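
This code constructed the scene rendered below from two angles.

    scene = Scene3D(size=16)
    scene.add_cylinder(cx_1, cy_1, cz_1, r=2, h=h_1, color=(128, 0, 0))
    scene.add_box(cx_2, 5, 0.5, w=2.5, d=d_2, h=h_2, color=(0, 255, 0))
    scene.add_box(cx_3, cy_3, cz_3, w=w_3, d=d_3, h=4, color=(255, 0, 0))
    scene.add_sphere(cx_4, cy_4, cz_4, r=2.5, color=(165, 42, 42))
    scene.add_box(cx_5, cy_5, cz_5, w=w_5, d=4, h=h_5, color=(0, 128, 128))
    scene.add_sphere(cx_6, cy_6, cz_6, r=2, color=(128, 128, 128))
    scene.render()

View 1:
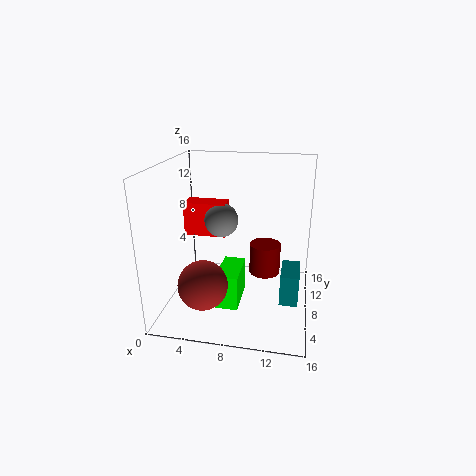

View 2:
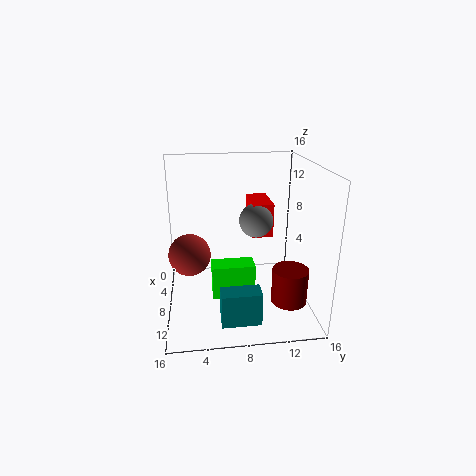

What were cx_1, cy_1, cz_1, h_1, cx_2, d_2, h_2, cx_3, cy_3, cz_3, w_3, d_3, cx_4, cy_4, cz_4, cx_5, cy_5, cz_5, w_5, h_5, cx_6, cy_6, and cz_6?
cx_1 = 10.5, cy_1 = 13.5, cz_1 = 1, h_1 = 4, cx_2 = 6, d_2 = 5, h_2 = 4, cx_3 = 1, cy_3 = 10, cz_3 = 7, w_3 = 5, d_3 = 2.5, cx_4 = 5.5, cy_4 = 2.5, cz_4 = 5, cx_5 = 13, cy_5 = 5.5, cz_5 = 1.5, w_5 = 2, h_5 = 3.5, cx_6 = 5.5, cy_6 = 10.5, cz_6 = 9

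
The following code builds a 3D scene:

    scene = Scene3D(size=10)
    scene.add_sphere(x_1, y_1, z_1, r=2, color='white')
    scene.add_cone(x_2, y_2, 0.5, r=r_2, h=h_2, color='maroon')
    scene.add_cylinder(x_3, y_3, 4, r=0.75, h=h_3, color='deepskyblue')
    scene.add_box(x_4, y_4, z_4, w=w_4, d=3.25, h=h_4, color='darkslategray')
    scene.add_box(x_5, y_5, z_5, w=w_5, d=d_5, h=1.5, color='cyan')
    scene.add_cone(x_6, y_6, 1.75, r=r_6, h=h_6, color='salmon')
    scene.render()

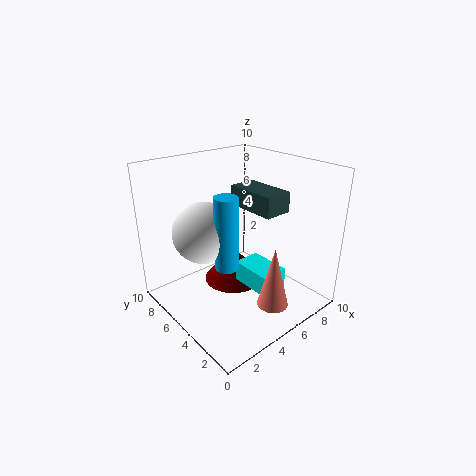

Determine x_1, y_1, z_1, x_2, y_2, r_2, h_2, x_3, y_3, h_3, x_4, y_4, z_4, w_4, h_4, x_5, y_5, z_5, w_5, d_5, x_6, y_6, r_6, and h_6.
x_1 = 2.5, y_1 = 5.5, z_1 = 6, x_2 = 6, y_2 = 6.75, r_2 = 2.25, h_2 = 2.75, x_3 = 3, y_3 = 3.75, h_3 = 4.75, x_4 = 4.25, y_4 = 1.5, z_4 = 7.75, w_4 = 1.75, h_4 = 1.25, x_5 = 5, y_5 = 2.25, z_5 = 1.5, w_5 = 2, d_5 = 3, x_6 = 4.75, y_6 = 1.25, r_6 = 1, h_6 = 4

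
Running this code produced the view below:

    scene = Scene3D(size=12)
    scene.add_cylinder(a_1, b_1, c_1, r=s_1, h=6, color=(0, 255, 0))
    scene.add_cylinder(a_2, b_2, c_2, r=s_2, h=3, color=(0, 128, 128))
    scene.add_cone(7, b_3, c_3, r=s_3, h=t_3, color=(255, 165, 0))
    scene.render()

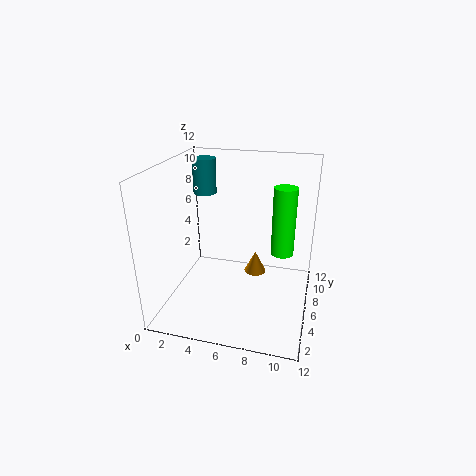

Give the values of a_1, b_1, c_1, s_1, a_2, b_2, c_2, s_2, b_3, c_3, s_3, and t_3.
a_1 = 9.5, b_1 = 8, c_1 = 4, s_1 = 1, a_2 = 2.5, b_2 = 8, c_2 = 9, s_2 = 1, b_3 = 8.5, c_3 = 1.5, s_3 = 1, t_3 = 2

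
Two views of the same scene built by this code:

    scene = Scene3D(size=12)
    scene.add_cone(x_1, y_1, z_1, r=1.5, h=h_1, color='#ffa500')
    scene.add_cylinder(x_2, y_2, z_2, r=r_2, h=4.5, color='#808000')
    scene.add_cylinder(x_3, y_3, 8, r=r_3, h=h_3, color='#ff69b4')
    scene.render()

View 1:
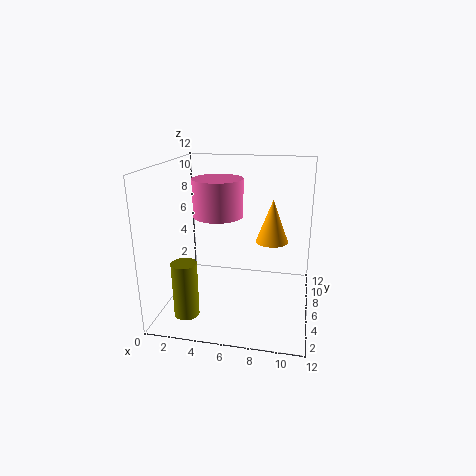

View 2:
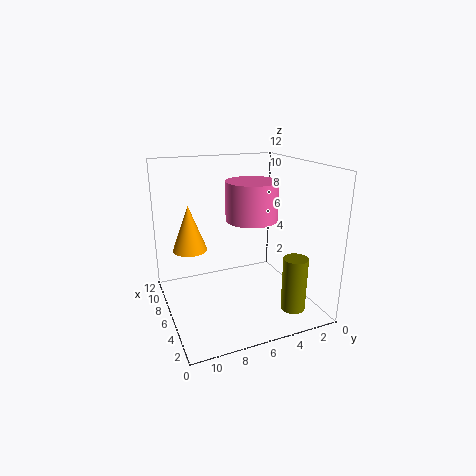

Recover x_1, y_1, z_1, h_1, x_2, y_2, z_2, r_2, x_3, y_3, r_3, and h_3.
x_1 = 8.5; y_1 = 9.5; z_1 = 4.5; h_1 = 4; x_2 = 2.5; y_2 = 2.5; z_2 = 0.5; r_2 = 1; x_3 = 4.5; y_3 = 5.5; r_3 = 2; h_3 = 3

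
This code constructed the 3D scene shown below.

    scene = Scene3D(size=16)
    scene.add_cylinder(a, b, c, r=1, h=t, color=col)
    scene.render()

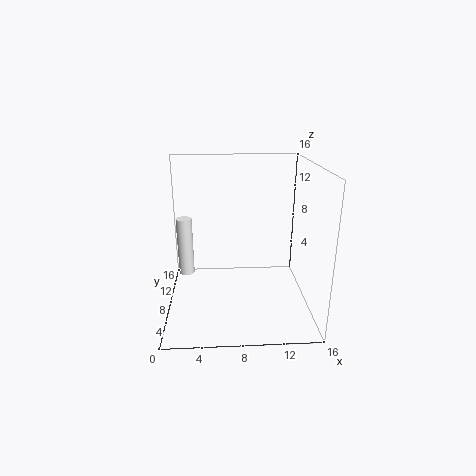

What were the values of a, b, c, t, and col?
a = 1.5
b = 13.5
c = 1
t = 7.5
col = 'white'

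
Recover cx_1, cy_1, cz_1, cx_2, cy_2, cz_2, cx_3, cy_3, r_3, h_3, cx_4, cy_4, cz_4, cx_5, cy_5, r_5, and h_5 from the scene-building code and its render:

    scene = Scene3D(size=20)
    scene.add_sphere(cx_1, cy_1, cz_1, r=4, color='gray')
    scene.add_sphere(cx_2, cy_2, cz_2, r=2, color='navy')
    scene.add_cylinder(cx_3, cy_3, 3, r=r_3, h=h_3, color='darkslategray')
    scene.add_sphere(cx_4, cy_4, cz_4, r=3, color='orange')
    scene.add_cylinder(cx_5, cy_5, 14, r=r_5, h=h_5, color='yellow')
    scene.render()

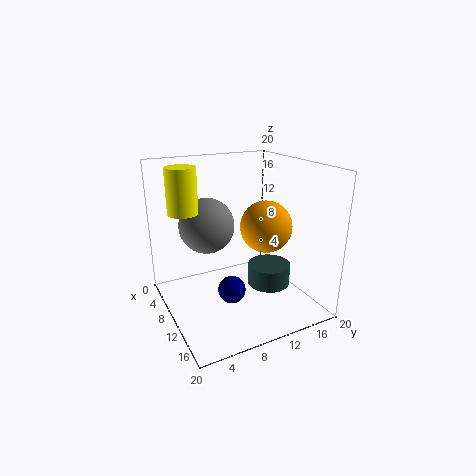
cx_1 = 6, cy_1 = 7, cz_1 = 11, cx_2 = 10, cy_2 = 9, cz_2 = 2, cx_3 = 12, cy_3 = 14, r_3 = 3, h_3 = 3, cx_4 = 17, cy_4 = 10, cz_4 = 14, cx_5 = 8, cy_5 = 3, r_5 = 2, h_5 = 6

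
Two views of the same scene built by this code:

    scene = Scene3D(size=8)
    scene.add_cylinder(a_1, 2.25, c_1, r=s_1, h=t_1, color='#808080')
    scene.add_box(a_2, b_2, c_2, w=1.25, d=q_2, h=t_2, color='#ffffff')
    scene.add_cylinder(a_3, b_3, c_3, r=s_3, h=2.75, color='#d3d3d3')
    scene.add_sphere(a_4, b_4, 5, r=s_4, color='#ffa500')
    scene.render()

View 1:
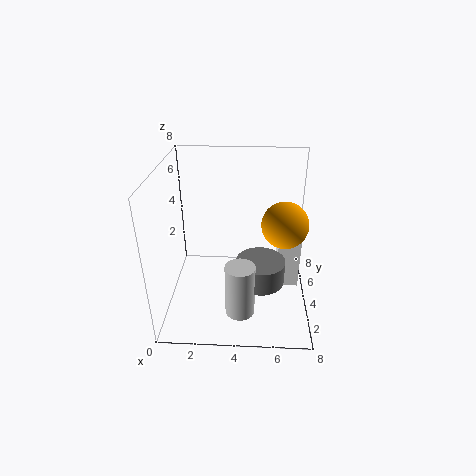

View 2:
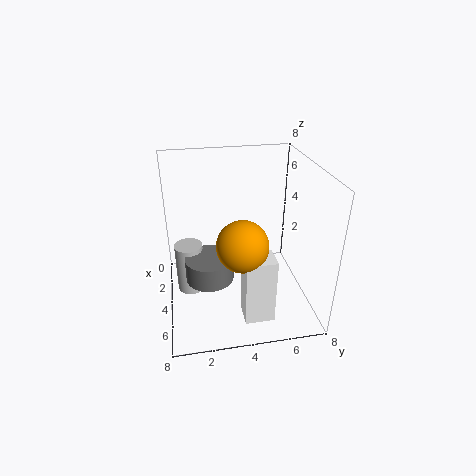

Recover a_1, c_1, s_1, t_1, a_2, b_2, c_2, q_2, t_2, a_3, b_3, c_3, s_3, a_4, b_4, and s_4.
a_1 = 5.25
c_1 = 2.5
s_1 = 1.25
t_1 = 1.25
a_2 = 6.25
b_2 = 3.75
c_2 = 1
q_2 = 1.5
t_2 = 3.5
a_3 = 4.25
b_3 = 1.25
c_3 = 1.25
s_3 = 0.75
a_4 = 6.5
b_4 = 3.75
s_4 = 1.25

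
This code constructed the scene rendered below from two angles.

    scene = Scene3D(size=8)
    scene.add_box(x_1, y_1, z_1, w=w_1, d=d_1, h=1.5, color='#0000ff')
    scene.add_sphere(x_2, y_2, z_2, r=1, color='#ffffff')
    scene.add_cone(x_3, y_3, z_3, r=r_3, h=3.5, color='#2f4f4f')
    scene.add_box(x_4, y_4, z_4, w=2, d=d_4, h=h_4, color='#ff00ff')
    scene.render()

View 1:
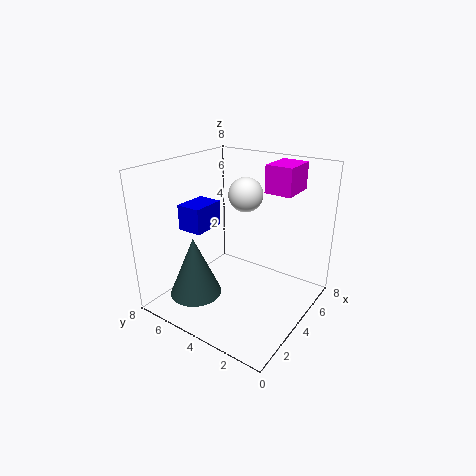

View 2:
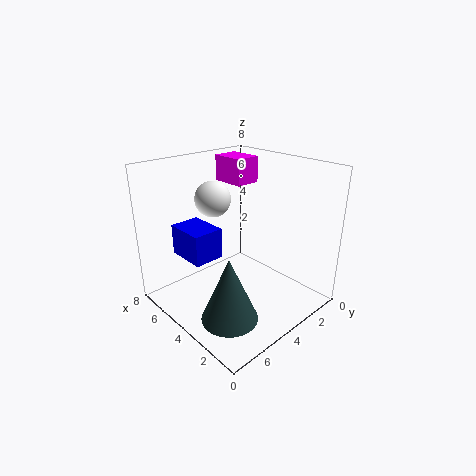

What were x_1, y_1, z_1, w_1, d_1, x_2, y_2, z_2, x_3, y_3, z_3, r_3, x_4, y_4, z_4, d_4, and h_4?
x_1 = 3; y_1 = 6; z_1 = 4; w_1 = 2; d_1 = 1.5; x_2 = 5.5; y_2 = 4.5; z_2 = 6; x_3 = 2.5; y_3 = 6; z_3 = 0.5; r_3 = 1.5; x_4 = 5; y_4 = 1.5; z_4 = 6.5; d_4 = 1.5; h_4 = 1.5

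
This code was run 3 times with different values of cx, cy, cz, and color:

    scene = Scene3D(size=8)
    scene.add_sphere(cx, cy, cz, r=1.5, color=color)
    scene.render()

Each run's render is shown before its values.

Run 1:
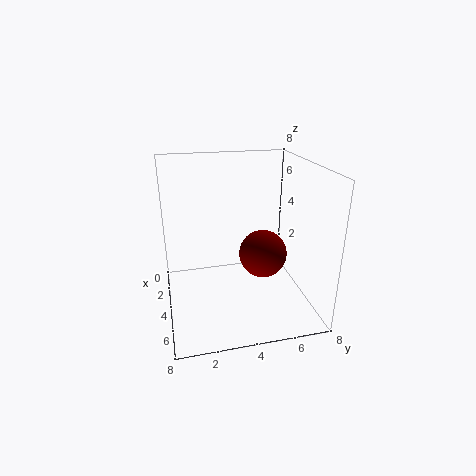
cx = 2.5, cy = 6, cz = 2, color = 'maroon'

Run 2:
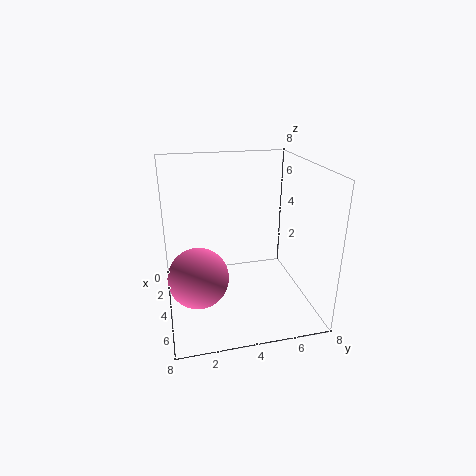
cx = 6, cy = 1.5, cz = 3, color = 'hotpink'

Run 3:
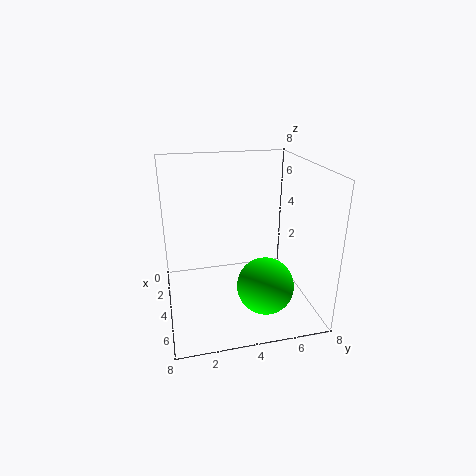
cx = 6, cy = 5, cz = 2, color = 'lime'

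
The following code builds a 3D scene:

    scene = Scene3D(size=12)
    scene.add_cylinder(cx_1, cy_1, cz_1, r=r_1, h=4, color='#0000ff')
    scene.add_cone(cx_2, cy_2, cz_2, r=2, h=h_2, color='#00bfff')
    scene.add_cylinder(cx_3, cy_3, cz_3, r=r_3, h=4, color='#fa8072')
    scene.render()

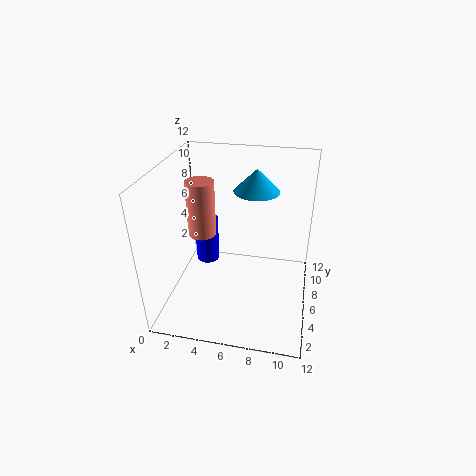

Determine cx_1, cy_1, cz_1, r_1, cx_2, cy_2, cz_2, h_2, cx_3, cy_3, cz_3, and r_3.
cx_1 = 3
cy_1 = 7
cz_1 = 3
r_1 = 1
cx_2 = 7
cy_2 = 9
cz_2 = 9
h_2 = 2
cx_3 = 4
cy_3 = 3
cz_3 = 8
r_3 = 1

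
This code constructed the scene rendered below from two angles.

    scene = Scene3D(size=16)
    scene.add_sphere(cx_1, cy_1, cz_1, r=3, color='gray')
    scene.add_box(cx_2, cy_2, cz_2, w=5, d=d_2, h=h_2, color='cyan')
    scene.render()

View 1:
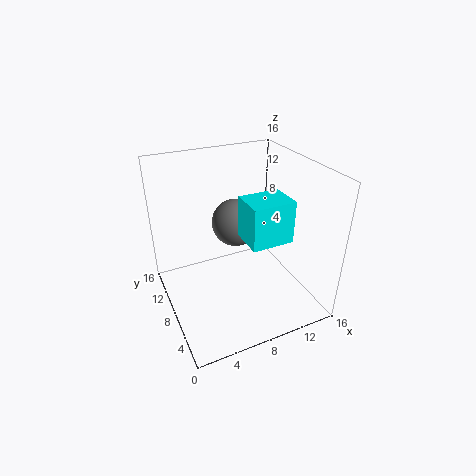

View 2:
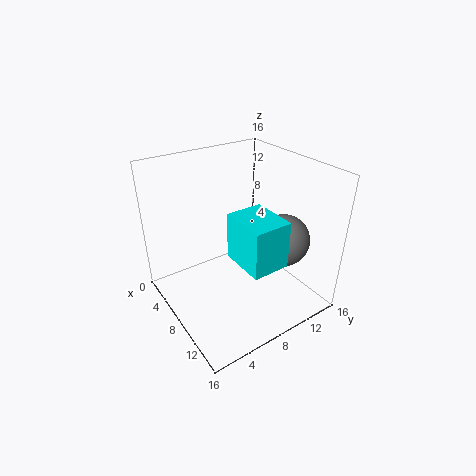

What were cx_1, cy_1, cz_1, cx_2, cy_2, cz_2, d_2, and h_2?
cx_1 = 10; cy_1 = 13; cz_1 = 7; cx_2 = 9; cy_2 = 6; cz_2 = 7; d_2 = 4; h_2 = 5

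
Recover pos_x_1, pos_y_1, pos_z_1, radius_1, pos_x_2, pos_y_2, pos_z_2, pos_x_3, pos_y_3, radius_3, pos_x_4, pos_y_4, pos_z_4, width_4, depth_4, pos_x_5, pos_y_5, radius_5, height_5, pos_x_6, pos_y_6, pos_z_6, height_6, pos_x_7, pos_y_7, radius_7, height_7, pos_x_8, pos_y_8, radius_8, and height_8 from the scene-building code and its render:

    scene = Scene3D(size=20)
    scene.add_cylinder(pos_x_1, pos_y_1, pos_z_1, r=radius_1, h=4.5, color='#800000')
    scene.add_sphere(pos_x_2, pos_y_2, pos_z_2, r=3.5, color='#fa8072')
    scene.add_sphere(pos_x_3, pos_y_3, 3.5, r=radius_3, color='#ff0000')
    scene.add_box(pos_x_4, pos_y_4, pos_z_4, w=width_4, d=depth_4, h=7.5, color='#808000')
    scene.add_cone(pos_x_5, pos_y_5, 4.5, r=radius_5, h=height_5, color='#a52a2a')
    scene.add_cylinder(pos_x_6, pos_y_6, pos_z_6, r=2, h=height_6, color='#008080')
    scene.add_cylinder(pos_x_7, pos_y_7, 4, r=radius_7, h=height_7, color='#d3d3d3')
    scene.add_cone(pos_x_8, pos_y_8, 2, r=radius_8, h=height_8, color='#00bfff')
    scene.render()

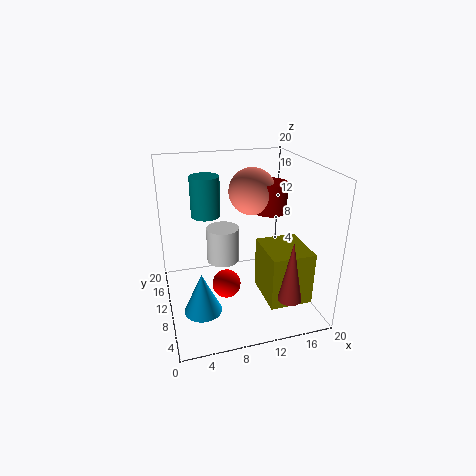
pos_x_1 = 16, pos_y_1 = 13.5, pos_z_1 = 12, radius_1 = 2.5, pos_x_2 = 13.5, pos_y_2 = 14.5, pos_z_2 = 15, pos_x_3 = 8, pos_y_3 = 9, radius_3 = 2, pos_x_4 = 13, pos_y_4 = 4, pos_z_4 = 1.5, width_4 = 6, depth_4 = 7, pos_x_5 = 14.5, pos_y_5 = 2, radius_5 = 1.5, height_5 = 8, pos_x_6 = 6, pos_y_6 = 12, pos_z_6 = 13, height_6 = 5.5, pos_x_7 = 9, pos_y_7 = 15, radius_7 = 2.5, height_7 = 5.5, pos_x_8 = 4, pos_y_8 = 6, radius_8 = 2.5, height_8 = 5.5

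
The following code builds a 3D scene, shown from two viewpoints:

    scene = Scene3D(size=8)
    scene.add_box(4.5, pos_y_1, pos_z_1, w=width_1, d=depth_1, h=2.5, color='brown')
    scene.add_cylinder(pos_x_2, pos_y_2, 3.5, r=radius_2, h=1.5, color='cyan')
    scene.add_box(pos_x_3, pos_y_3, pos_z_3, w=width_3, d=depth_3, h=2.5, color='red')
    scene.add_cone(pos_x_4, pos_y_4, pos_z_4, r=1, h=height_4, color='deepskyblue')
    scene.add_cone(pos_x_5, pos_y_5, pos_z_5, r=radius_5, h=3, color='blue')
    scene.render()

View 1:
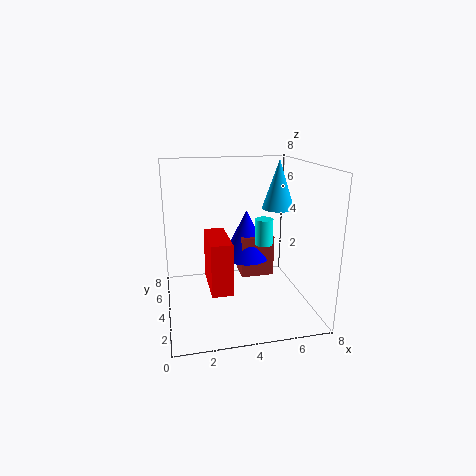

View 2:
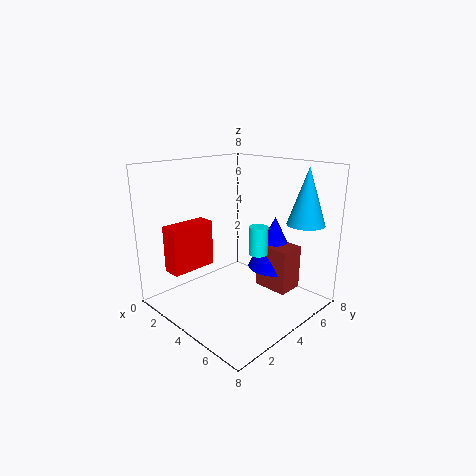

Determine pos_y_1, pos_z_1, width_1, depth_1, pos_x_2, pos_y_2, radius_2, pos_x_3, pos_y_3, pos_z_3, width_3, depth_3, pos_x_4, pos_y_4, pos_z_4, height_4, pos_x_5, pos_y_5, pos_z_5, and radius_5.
pos_y_1 = 5; pos_z_1 = 1; width_1 = 2; depth_1 = 1.5; pos_x_2 = 5.5; pos_y_2 = 4; radius_2 = 0.5; pos_x_3 = 2; pos_y_3 = 0.5; pos_z_3 = 2.5; width_3 = 1; depth_3 = 2.5; pos_x_4 = 7; pos_y_4 = 6; pos_z_4 = 5; height_4 = 3; pos_x_5 = 5; pos_y_5 = 6; pos_z_5 = 2; radius_5 = 1.5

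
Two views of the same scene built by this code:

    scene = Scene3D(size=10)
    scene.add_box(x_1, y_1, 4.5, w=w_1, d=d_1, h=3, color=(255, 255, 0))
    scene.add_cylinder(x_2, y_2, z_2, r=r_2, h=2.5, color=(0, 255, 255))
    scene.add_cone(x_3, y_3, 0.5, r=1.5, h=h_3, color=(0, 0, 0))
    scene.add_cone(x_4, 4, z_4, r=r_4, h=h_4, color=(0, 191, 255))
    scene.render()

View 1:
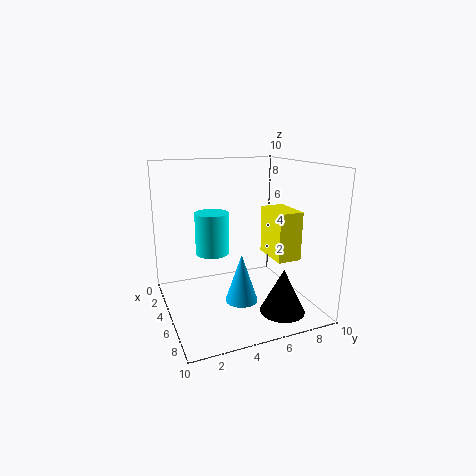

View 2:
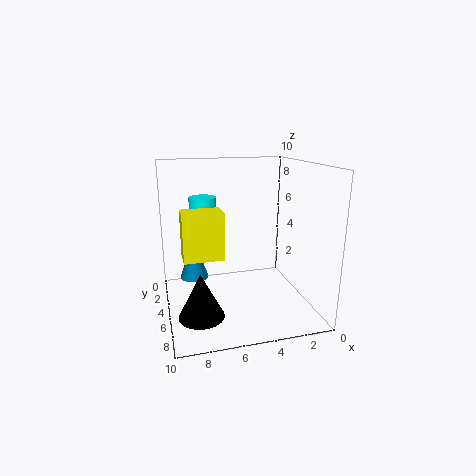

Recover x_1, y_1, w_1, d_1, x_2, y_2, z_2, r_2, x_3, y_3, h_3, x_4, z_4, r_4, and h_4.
x_1 = 6.5, y_1 = 6, w_1 = 2.5, d_1 = 1.5, x_2 = 7, y_2 = 2.5, z_2 = 5, r_2 = 1, x_3 = 8, y_3 = 7, h_3 = 3, x_4 = 8, z_4 = 2, r_4 = 1, h_4 = 3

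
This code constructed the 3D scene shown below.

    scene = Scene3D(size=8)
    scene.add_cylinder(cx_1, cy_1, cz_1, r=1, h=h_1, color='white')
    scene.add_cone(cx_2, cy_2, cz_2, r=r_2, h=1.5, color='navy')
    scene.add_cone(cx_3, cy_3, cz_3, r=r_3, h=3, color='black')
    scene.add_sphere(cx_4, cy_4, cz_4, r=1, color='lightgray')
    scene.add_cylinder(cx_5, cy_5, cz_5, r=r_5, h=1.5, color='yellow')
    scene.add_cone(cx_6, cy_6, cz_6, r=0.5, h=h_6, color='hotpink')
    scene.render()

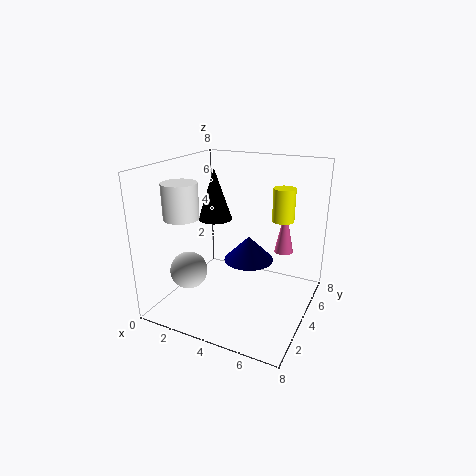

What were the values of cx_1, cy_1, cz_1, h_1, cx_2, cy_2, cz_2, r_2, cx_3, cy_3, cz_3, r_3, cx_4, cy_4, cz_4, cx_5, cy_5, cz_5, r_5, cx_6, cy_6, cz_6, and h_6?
cx_1 = 1; cy_1 = 3; cz_1 = 5; h_1 = 2; cx_2 = 4; cy_2 = 5.5; cz_2 = 2; r_2 = 1.5; cx_3 = 2; cy_3 = 5; cz_3 = 4.5; r_3 = 1; cx_4 = 2; cy_4 = 2; cz_4 = 2.5; cx_5 = 7; cy_5 = 2.5; cz_5 = 6; r_5 = 0.5; cx_6 = 6.5; cy_6 = 4.5; cz_6 = 3.5; h_6 = 2.5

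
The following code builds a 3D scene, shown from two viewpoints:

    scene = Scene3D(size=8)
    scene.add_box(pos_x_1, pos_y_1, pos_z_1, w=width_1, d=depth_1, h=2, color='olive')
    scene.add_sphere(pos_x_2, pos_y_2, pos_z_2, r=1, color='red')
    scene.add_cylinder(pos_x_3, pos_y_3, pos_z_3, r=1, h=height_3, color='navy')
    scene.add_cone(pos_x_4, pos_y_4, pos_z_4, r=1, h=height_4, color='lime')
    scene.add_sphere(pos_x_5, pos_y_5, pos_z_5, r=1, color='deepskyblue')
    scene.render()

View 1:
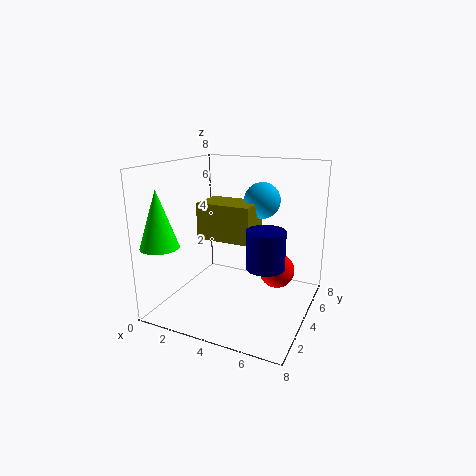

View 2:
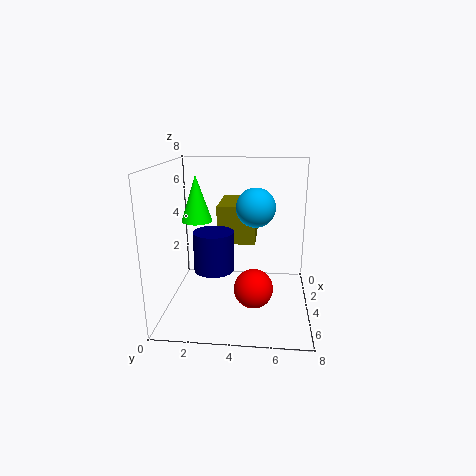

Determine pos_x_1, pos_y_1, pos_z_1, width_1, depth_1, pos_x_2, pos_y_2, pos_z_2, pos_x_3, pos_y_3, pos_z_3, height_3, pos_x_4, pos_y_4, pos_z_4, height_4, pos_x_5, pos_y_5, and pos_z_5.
pos_x_1 = 2, pos_y_1 = 3, pos_z_1 = 4, width_1 = 3, depth_1 = 2, pos_x_2 = 6, pos_y_2 = 5, pos_z_2 = 2, pos_x_3 = 6, pos_y_3 = 3, pos_z_3 = 3, height_3 = 2, pos_x_4 = 1, pos_y_4 = 1, pos_z_4 = 4, height_4 = 3, pos_x_5 = 5, pos_y_5 = 5, pos_z_5 = 6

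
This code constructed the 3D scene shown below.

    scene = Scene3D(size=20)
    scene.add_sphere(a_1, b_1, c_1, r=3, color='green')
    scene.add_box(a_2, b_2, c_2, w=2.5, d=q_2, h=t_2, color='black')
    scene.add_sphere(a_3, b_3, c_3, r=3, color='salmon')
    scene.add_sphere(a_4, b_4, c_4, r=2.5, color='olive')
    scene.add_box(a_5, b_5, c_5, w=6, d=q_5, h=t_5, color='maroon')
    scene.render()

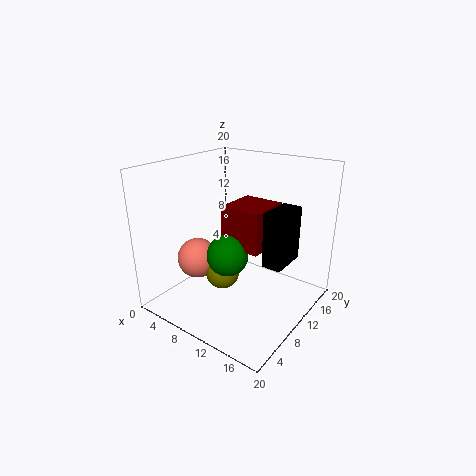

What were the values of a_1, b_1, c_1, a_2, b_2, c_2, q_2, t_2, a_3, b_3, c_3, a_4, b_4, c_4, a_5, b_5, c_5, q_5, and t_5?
a_1 = 8.5, b_1 = 9.5, c_1 = 7, a_2 = 15.5, b_2 = 7.5, c_2 = 8.5, q_2 = 5, t_2 = 7, a_3 = 3.5, b_3 = 8.5, c_3 = 5.5, a_4 = 7.5, b_4 = 9.5, c_4 = 4, a_5 = 7, b_5 = 10, c_5 = 8, q_5 = 6.5, t_5 = 6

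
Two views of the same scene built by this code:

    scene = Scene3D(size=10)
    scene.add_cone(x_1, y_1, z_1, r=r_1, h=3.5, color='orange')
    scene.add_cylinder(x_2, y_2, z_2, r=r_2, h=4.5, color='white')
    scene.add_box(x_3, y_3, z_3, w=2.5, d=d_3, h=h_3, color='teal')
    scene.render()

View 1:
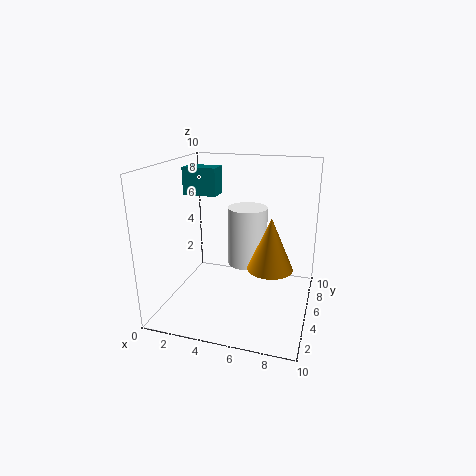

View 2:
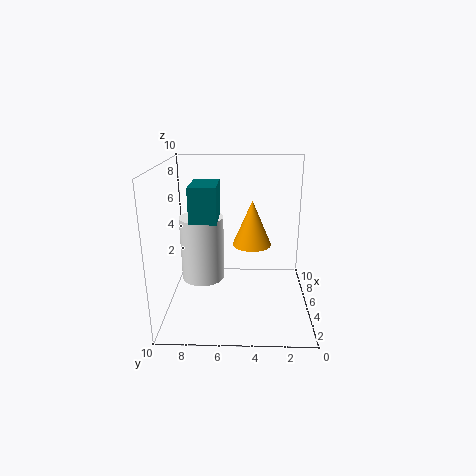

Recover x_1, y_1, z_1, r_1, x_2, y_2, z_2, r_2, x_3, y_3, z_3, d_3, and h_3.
x_1 = 7.5; y_1 = 4; z_1 = 3.5; r_1 = 1.5; x_2 = 5; y_2 = 7.5; z_2 = 2; r_2 = 1.5; x_3 = 0.5; y_3 = 6; z_3 = 7.5; d_3 = 1.5; h_3 = 2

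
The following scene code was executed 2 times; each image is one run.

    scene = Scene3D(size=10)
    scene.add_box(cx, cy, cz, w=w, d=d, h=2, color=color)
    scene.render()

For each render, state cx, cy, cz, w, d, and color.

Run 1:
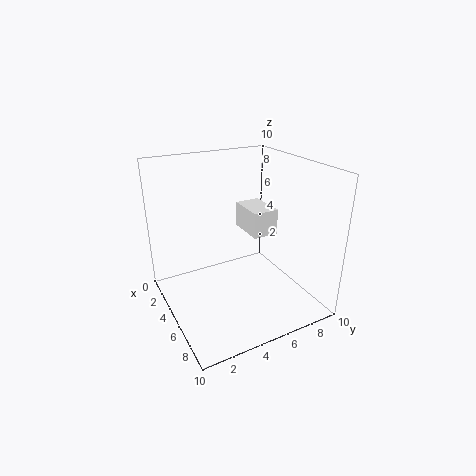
cx = 1; cy = 7; cz = 4; w = 3; d = 2; color = 'white'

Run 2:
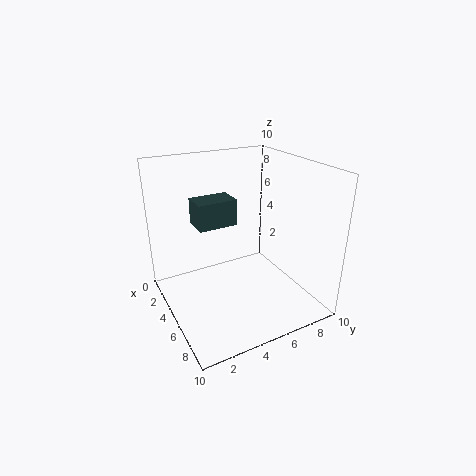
cx = 1; cy = 3; cz = 5; w = 2; d = 3; color = 'darkslategray'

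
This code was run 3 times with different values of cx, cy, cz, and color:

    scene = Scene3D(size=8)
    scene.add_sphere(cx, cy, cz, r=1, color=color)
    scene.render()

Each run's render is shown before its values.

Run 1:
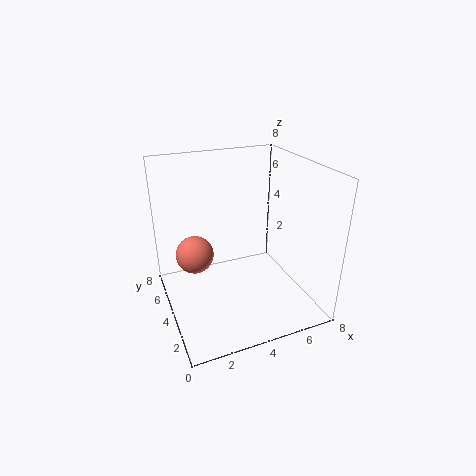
cx = 1.5; cy = 4; cz = 3.5; color = 'salmon'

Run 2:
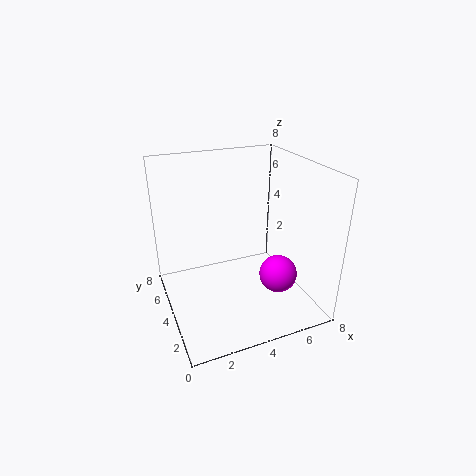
cx = 5.5; cy = 2; cz = 2.5; color = 'magenta'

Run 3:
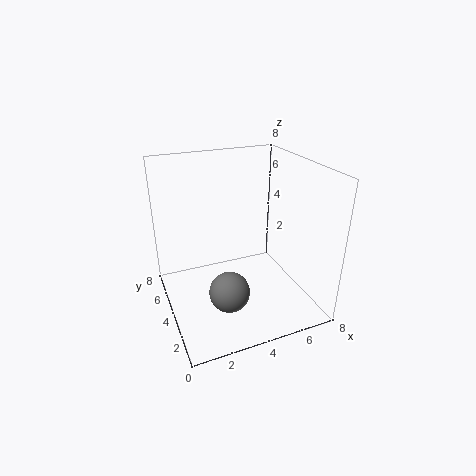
cx = 2.5; cy = 1.5; cz = 2.5; color = 'gray'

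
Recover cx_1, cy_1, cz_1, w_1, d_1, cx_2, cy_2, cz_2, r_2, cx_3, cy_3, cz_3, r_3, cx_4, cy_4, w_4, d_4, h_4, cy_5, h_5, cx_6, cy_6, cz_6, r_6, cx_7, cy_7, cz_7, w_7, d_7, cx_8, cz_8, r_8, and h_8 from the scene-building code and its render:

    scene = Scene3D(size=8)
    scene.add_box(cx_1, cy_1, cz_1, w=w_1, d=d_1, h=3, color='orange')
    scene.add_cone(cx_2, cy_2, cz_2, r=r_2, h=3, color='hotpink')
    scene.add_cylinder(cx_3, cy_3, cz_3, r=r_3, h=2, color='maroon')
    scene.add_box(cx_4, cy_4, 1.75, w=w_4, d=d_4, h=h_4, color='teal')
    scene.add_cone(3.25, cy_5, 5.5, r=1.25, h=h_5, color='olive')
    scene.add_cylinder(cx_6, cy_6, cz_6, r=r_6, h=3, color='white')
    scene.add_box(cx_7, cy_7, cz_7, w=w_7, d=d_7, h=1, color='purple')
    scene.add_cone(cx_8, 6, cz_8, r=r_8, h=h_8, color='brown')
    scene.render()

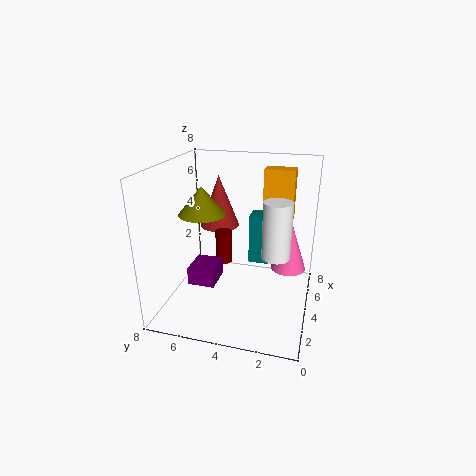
cx_1 = 5.75
cy_1 = 1.25
cz_1 = 4.5
w_1 = 1
d_1 = 1.75
cx_2 = 5
cy_2 = 1.25
cz_2 = 2
r_2 = 1
cx_3 = 5.25
cy_3 = 5.25
cz_3 = 1.75
r_3 = 0.5
cx_4 = 5.5
cy_4 = 2.5
w_4 = 1.25
d_4 = 1.25
h_4 = 3
cy_5 = 5.75
h_5 = 1.5
cx_6 = 3.25
cy_6 = 1.75
cz_6 = 3.5
r_6 = 0.75
cx_7 = 2.5
cy_7 = 5
cz_7 = 1.5
w_7 = 1.75
d_7 = 1.5
cx_8 = 6.75
cz_8 = 3.5
r_8 = 1.25
h_8 = 3.25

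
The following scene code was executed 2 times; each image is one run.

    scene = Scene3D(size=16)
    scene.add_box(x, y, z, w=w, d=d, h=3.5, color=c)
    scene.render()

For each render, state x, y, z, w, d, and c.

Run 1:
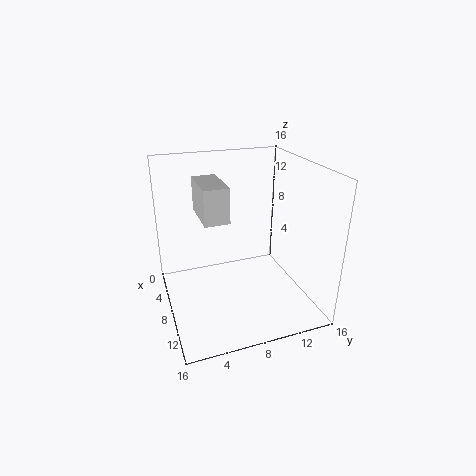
x = 6.5; y = 3.5; z = 11.5; w = 5; d = 2.5; c = 'lightgray'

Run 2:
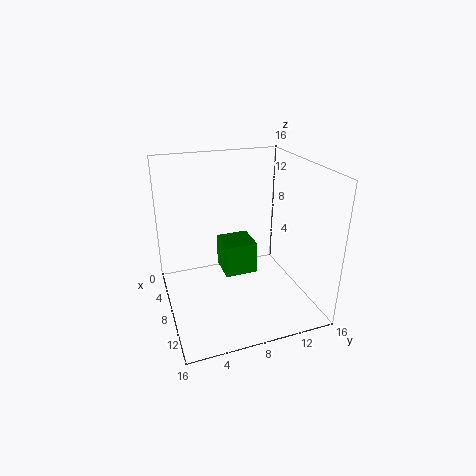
x = 6.5; y = 6; z = 4.5; w = 3.5; d = 3.5; c = 'green'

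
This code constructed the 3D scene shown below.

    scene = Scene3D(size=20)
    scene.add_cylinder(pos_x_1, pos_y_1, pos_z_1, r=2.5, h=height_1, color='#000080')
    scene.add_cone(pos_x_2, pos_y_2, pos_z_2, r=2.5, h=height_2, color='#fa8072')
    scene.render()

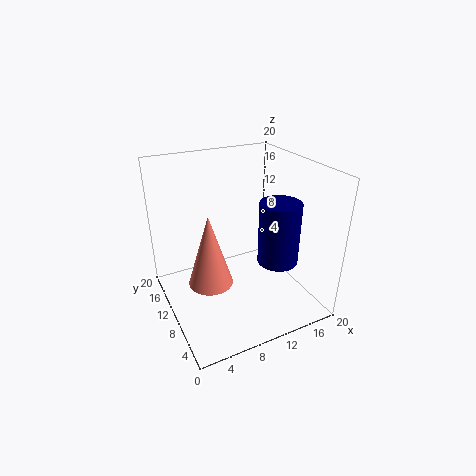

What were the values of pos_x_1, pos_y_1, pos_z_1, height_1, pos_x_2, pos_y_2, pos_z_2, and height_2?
pos_x_1 = 12.25
pos_y_1 = 3.5
pos_z_1 = 9.5
height_1 = 7.75
pos_x_2 = 3.25
pos_y_2 = 3.5
pos_z_2 = 9.25
height_2 = 8.25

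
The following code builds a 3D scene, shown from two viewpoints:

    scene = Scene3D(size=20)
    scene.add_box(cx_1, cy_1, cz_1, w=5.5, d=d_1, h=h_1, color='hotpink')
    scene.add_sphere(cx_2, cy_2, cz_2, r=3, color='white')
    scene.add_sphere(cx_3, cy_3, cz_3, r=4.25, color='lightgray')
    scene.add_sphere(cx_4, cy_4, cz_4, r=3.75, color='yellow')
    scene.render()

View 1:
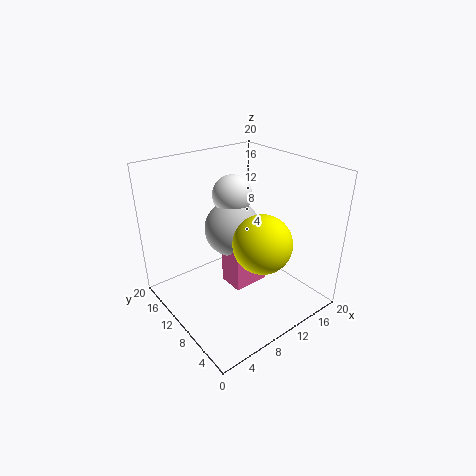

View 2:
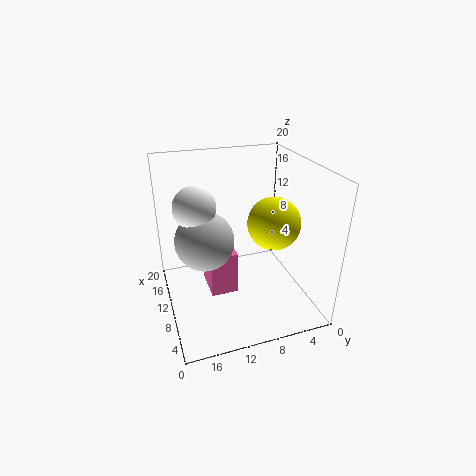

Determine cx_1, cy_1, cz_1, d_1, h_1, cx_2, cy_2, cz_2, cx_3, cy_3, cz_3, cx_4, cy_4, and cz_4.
cx_1 = 10
cy_1 = 10
cz_1 = 0.75
d_1 = 4
h_1 = 6.5
cx_2 = 13
cy_2 = 15.25
cz_2 = 14
cx_3 = 12.25
cy_3 = 14.25
cz_3 = 9
cx_4 = 9.75
cy_4 = 4.75
cz_4 = 11.5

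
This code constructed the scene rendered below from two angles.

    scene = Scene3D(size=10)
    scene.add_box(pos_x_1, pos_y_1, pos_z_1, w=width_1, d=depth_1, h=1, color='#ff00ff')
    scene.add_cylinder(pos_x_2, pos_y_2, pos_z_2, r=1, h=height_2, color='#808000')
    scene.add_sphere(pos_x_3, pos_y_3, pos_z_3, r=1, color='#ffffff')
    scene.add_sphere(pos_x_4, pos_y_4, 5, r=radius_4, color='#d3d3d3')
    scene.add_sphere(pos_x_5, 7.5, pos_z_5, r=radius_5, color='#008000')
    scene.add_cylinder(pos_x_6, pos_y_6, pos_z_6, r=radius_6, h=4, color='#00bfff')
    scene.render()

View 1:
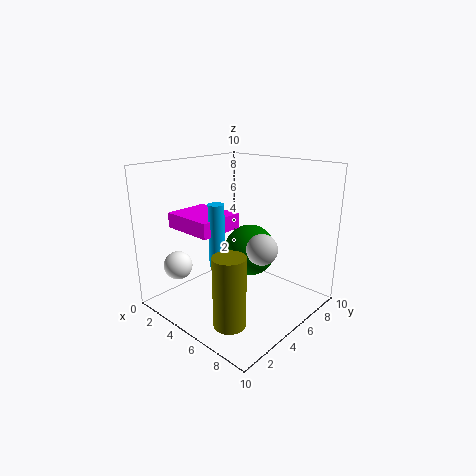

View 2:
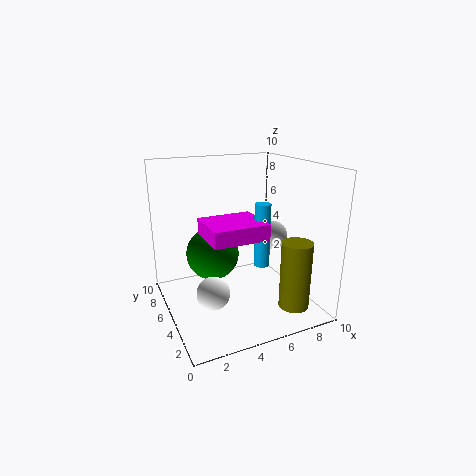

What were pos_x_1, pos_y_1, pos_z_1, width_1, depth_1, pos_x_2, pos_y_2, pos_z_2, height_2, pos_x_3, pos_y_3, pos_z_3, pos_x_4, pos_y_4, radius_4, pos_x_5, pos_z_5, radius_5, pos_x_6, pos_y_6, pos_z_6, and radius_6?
pos_x_1 = 2
pos_y_1 = 1.5
pos_z_1 = 6
width_1 = 3.5
depth_1 = 3
pos_x_2 = 7.5
pos_y_2 = 1.5
pos_z_2 = 1
height_2 = 4.5
pos_x_3 = 2
pos_y_3 = 2
pos_z_3 = 3
pos_x_4 = 7.5
pos_y_4 = 4.5
radius_4 = 1
pos_x_5 = 4
pos_z_5 = 3
radius_5 = 2
pos_x_6 = 5.5
pos_y_6 = 2.5
pos_z_6 = 4
radius_6 = 0.5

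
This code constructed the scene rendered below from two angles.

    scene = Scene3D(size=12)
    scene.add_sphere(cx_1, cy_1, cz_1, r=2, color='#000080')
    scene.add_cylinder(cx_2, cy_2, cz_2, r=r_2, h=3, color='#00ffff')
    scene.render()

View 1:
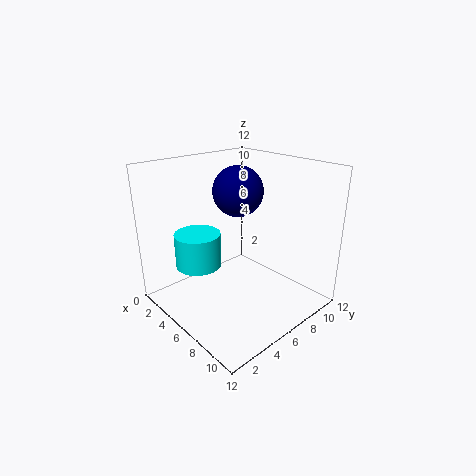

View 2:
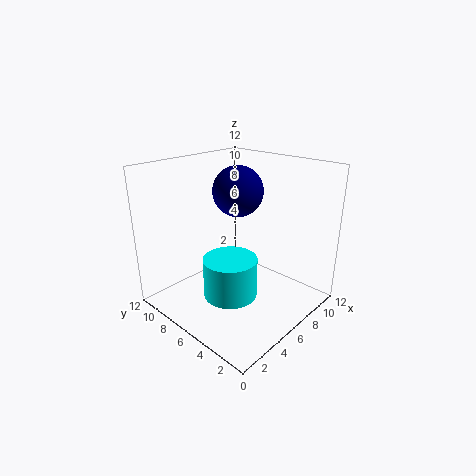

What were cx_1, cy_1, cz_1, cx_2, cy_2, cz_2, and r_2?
cx_1 = 6; cy_1 = 6; cz_1 = 10; cx_2 = 3; cy_2 = 4; cz_2 = 3; r_2 = 2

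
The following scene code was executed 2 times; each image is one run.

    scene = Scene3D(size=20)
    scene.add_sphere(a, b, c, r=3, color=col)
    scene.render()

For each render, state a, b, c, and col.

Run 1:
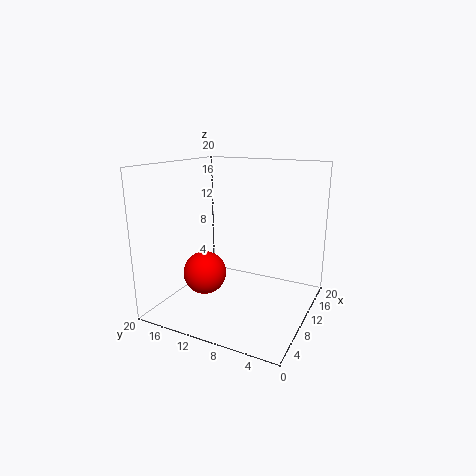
a = 7.5, b = 14, c = 5, col = 'red'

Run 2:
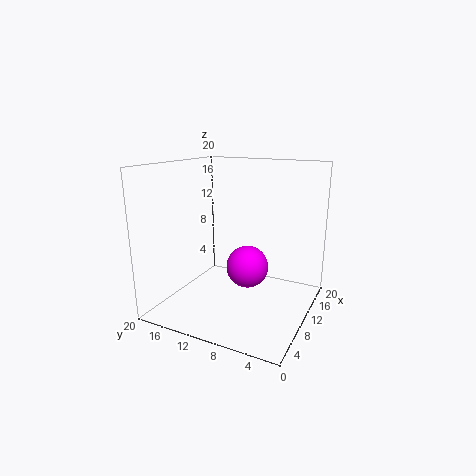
a = 11, b = 9, c = 5.5, col = 'magenta'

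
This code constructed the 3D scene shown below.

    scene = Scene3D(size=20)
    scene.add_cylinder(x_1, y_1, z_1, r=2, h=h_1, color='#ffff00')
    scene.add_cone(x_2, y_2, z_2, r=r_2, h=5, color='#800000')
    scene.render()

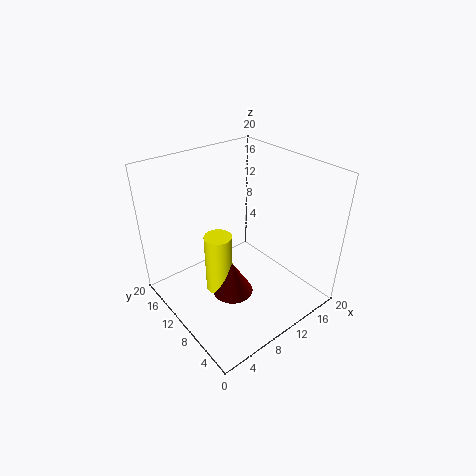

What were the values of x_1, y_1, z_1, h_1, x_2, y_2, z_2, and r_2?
x_1 = 8; y_1 = 12; z_1 = 1; h_1 = 9; x_2 = 9; y_2 = 10; z_2 = 1; r_2 = 3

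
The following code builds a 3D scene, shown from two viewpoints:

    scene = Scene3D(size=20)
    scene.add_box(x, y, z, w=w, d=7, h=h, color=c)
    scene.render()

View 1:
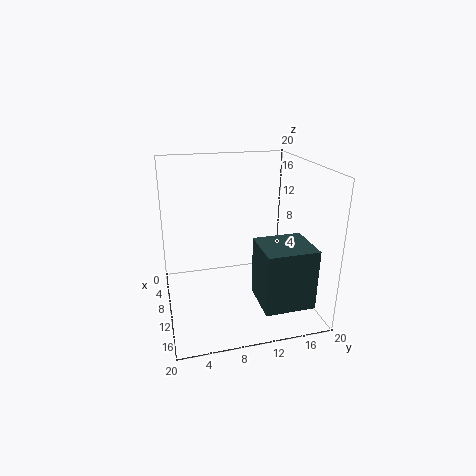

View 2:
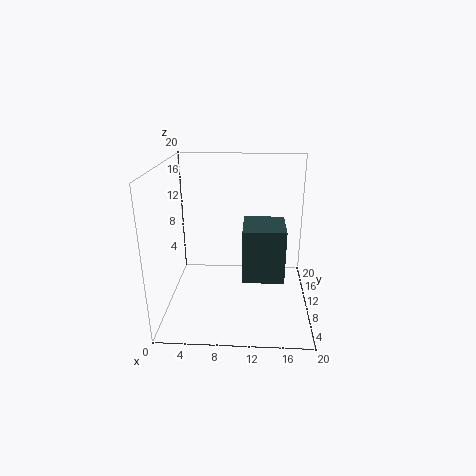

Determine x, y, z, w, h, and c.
x = 10.5; y = 12; z = 1.5; w = 6.5; h = 8.5; c = 'darkslategray'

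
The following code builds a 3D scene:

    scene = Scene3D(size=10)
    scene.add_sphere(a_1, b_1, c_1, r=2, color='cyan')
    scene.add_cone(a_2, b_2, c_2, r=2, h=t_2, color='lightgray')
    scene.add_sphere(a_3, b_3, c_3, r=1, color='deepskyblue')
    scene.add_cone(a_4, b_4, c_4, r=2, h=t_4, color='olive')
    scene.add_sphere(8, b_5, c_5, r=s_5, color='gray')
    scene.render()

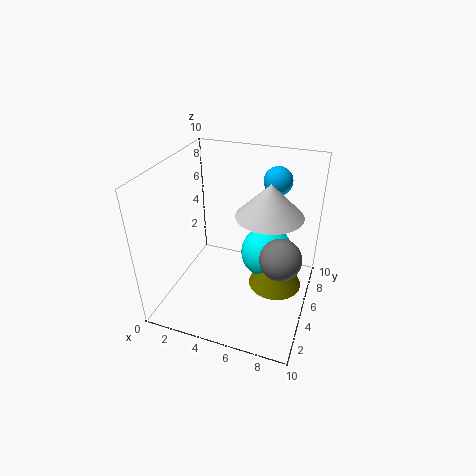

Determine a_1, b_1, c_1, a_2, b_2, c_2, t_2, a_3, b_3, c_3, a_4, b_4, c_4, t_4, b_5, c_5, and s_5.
a_1 = 6.5; b_1 = 7.5; c_1 = 2.5; a_2 = 7.5; b_2 = 3.5; c_2 = 8; t_2 = 2; a_3 = 7; b_3 = 7.5; c_3 = 8.5; a_4 = 7.5; b_4 = 6.5; c_4 = 0.5; t_4 = 3.5; b_5 = 5.5; c_5 = 3.5; s_5 = 1.5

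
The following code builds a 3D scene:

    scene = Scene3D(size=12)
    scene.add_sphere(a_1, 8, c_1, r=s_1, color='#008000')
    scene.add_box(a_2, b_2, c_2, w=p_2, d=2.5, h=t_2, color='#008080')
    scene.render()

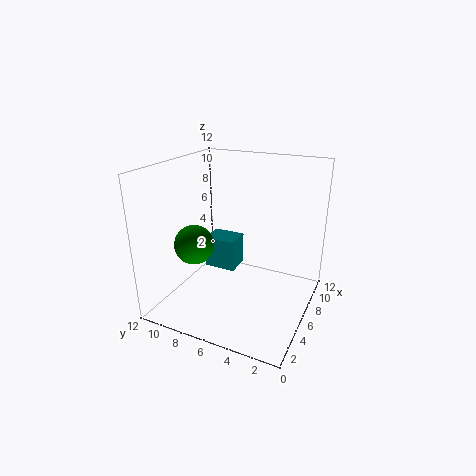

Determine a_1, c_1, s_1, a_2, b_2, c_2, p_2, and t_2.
a_1 = 2.5; c_1 = 6.5; s_1 = 1.5; a_2 = 4; b_2 = 5.5; c_2 = 4; p_2 = 2; t_2 = 2.5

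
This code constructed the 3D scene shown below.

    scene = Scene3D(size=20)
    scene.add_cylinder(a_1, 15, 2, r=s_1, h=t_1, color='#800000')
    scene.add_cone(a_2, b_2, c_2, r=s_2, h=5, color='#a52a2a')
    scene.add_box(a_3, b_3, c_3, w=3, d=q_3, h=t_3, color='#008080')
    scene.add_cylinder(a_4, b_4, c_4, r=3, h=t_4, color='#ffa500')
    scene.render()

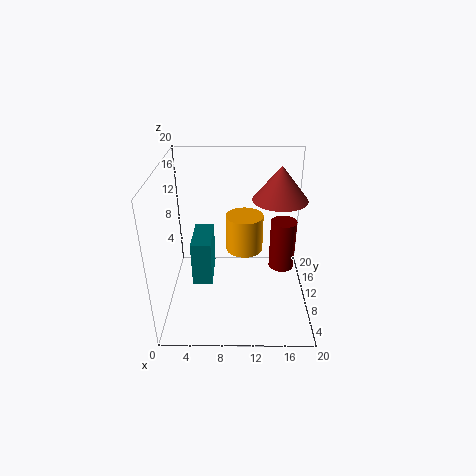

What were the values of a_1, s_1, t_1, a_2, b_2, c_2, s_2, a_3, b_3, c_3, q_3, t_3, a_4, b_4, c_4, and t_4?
a_1 = 17, s_1 = 2, t_1 = 8, a_2 = 16, b_2 = 14, c_2 = 14, s_2 = 4, a_3 = 3, b_3 = 11, c_3 = 1, q_3 = 7, t_3 = 7, a_4 = 11, b_4 = 17, c_4 = 4, t_4 = 6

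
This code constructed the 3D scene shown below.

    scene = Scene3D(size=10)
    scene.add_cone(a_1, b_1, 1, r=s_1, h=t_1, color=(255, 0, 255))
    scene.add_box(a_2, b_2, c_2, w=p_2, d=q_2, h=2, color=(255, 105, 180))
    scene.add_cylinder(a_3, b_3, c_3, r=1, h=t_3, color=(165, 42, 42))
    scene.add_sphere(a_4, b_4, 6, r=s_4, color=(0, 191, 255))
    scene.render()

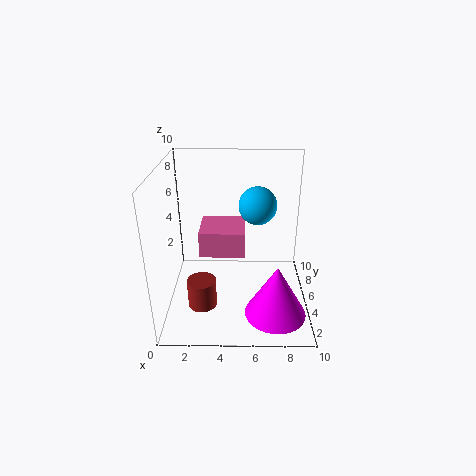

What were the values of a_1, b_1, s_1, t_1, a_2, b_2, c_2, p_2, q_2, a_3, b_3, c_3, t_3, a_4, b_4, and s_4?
a_1 = 7.5; b_1 = 2; s_1 = 2; t_1 = 3.5; a_2 = 2; b_2 = 6.5; c_2 = 2.5; p_2 = 3.5; q_2 = 3.5; a_3 = 2.5; b_3 = 3.5; c_3 = 0.5; t_3 = 2; a_4 = 6.5; b_4 = 8.5; s_4 = 1.5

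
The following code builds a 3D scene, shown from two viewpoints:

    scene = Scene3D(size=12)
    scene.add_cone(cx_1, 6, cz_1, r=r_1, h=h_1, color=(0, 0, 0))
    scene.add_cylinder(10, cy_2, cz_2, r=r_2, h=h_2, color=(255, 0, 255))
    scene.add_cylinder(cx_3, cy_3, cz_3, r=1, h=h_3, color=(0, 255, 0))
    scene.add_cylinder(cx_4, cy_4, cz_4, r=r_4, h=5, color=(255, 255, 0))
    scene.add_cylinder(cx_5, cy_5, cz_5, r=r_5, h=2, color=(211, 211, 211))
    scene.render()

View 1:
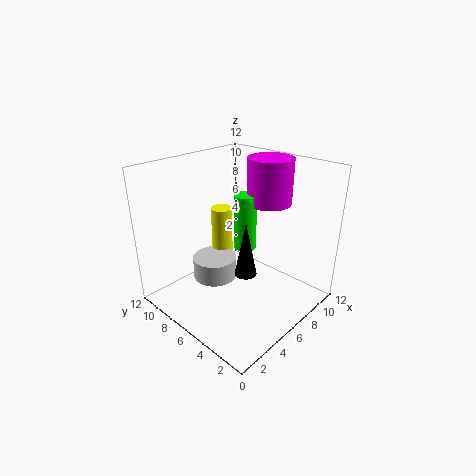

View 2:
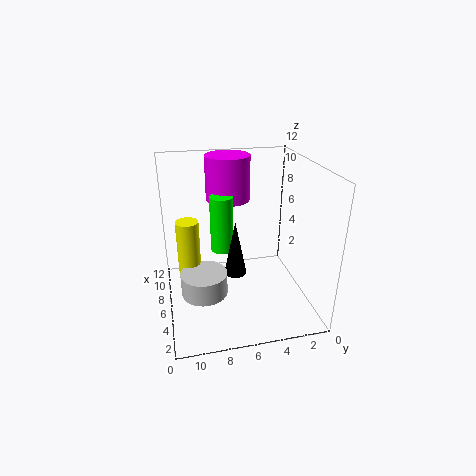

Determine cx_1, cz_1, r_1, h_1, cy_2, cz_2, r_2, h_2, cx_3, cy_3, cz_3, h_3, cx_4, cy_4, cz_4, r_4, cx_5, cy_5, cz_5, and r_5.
cx_1 = 7
cz_1 = 2
r_1 = 1
h_1 = 5
cy_2 = 6
cz_2 = 8
r_2 = 2
h_2 = 4
cx_3 = 8
cy_3 = 7
cz_3 = 4
h_3 = 5
cx_4 = 8
cy_4 = 10
cz_4 = 2
r_4 = 1
cx_5 = 6
cy_5 = 9
cz_5 = 1
r_5 = 2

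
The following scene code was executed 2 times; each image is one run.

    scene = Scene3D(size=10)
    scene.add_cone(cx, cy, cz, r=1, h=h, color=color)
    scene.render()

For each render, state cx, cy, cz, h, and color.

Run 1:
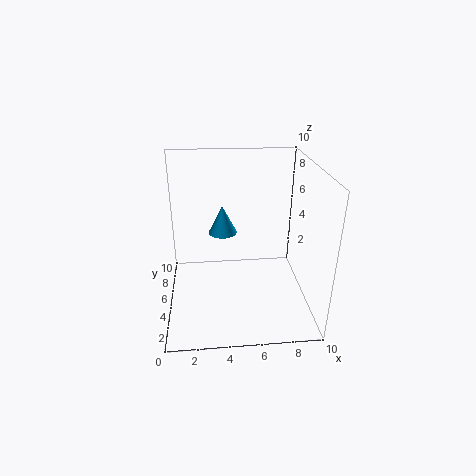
cx = 4; cy = 6; cz = 5; h = 2; color = 'deepskyblue'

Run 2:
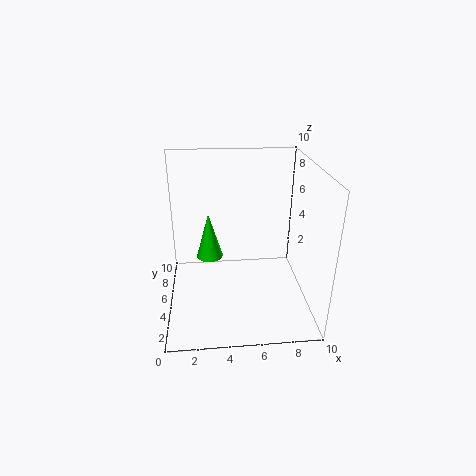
cx = 3; cy = 7; cz = 2.5; h = 3.5; color = 'lime'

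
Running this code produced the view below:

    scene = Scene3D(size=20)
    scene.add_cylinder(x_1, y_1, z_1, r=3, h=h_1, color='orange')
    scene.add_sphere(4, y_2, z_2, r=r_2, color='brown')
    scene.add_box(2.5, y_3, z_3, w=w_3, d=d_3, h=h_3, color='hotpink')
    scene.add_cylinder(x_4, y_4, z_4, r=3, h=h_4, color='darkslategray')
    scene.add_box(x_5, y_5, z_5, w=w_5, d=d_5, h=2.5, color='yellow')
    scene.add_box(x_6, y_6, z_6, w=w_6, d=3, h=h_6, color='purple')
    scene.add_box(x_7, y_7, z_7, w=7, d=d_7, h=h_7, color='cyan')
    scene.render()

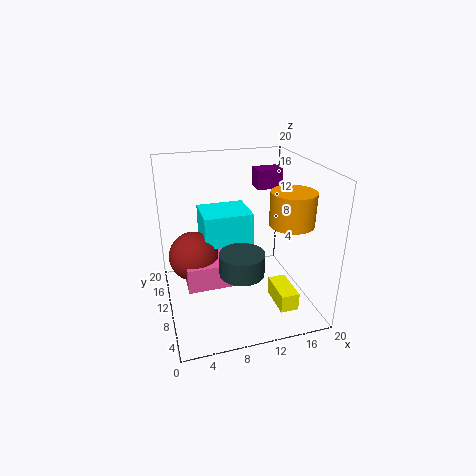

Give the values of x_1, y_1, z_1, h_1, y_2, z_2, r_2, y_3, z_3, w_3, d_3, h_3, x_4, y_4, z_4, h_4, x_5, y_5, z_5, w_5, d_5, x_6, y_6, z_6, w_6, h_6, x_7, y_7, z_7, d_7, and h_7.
x_1 = 16.5; y_1 = 7; z_1 = 12.5; h_1 = 4.5; y_2 = 12; z_2 = 7; r_2 = 3.5; y_3 = 8; z_3 = 3.5; w_3 = 7; d_3 = 5.5; h_3 = 3.5; x_4 = 9.5; y_4 = 6.5; z_4 = 6.5; h_4 = 3; x_5 = 14; y_5 = 3; z_5 = 1.5; w_5 = 2.5; d_5 = 5; x_6 = 15; y_6 = 16; z_6 = 14.5; w_6 = 4; h_6 = 3; x_7 = 5.5; y_7 = 10.5; z_7 = 8.5; d_7 = 6; h_7 = 4.5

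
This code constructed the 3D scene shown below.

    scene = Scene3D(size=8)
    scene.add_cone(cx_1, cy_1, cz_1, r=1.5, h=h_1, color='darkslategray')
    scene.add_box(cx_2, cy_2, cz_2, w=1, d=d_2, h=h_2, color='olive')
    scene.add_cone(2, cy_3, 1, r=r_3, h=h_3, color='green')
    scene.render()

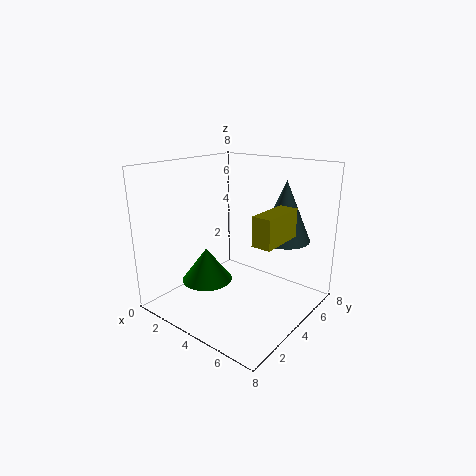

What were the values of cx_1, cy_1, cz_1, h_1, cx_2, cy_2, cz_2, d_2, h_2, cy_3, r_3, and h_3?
cx_1 = 5.5; cy_1 = 6.5; cz_1 = 3.5; h_1 = 3.5; cx_2 = 6; cy_2 = 2.5; cz_2 = 4.5; d_2 = 2.5; h_2 = 1.5; cy_3 = 3.5; r_3 = 1.5; h_3 = 2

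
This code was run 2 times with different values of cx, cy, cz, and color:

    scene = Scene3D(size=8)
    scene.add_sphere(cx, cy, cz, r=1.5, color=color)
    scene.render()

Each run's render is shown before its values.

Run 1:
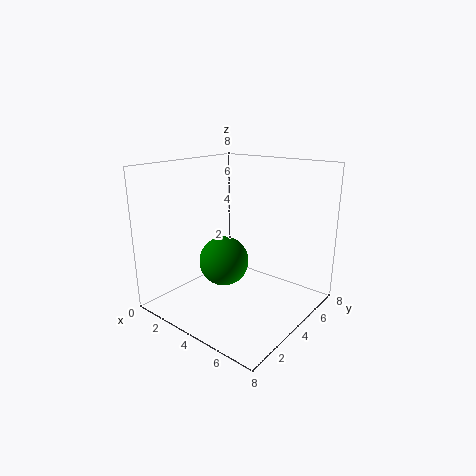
cx = 2.5; cy = 4.5; cz = 2; color = 'green'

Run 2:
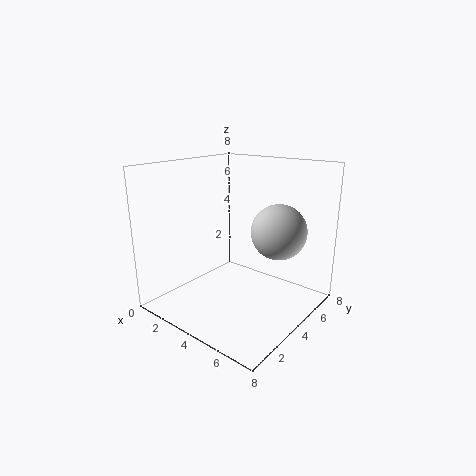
cx = 6; cy = 5; cz = 4.5; color = 'lightgray'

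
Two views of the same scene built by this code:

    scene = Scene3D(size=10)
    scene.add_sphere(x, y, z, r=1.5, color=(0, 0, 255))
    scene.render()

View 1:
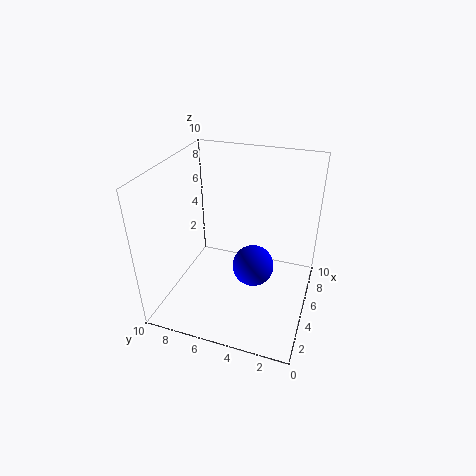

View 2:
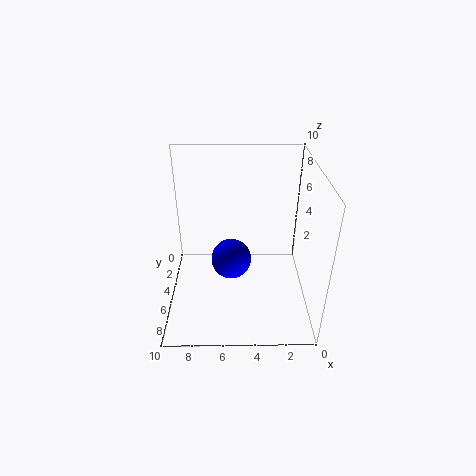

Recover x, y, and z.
x = 5.5
y = 4
z = 2.5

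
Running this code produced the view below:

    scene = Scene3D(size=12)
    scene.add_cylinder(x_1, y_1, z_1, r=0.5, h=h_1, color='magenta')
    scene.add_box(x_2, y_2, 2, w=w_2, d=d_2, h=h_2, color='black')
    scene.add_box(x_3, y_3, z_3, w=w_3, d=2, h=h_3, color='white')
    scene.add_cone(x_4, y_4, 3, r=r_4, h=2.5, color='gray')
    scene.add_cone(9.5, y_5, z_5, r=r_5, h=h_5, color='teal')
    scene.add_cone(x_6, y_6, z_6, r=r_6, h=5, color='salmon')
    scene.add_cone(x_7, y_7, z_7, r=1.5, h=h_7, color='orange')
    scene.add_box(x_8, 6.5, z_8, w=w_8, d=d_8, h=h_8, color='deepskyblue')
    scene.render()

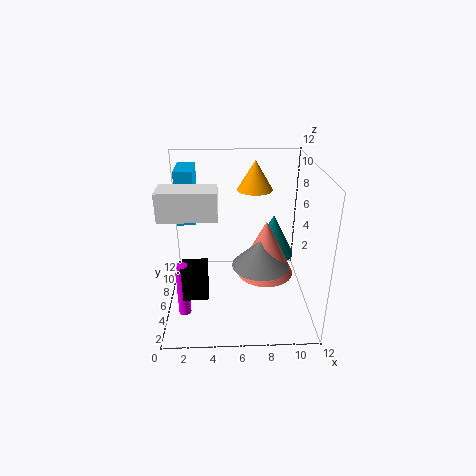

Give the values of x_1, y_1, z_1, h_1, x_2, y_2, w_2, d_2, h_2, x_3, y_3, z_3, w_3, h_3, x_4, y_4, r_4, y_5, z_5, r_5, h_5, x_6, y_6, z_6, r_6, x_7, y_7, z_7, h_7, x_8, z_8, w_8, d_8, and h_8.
x_1 = 1.5; y_1 = 3.5; z_1 = 0.5; h_1 = 4.5; x_2 = 1.5; y_2 = 3; w_2 = 2; d_2 = 1.5; h_2 = 3; x_3 = 0.5; y_3 = 1.5; z_3 = 9.5; w_3 = 4; h_3 = 2; x_4 = 8; y_4 = 6.5; r_4 = 2.5; y_5 = 9.5; z_5 = 2.5; r_5 = 2; h_5 = 4; x_6 = 8.5; y_6 = 7; z_6 = 2; r_6 = 2.5; x_7 = 7.5; y_7 = 8; z_7 = 9.5; h_7 = 2.5; x_8 = 1; z_8 = 7; w_8 = 1.5; d_8 = 3; h_8 = 4.5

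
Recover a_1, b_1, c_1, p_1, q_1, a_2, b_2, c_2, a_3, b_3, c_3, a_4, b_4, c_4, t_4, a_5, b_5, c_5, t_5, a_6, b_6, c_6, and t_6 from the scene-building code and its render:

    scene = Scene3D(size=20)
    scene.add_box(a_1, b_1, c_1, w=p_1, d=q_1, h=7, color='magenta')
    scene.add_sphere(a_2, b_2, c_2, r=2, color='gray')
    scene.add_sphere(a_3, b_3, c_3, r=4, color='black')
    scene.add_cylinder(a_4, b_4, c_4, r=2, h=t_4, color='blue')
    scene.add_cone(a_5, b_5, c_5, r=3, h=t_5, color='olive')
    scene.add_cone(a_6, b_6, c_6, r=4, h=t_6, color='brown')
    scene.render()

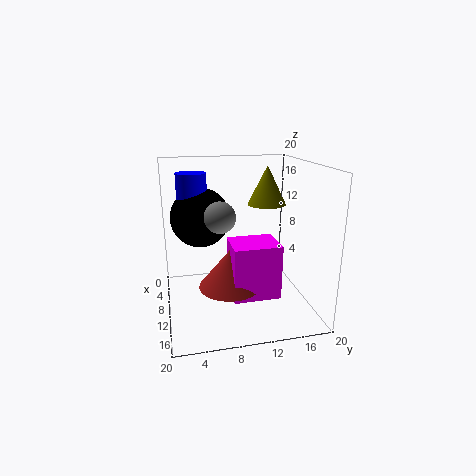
a_1 = 12, b_1 = 8, c_1 = 4, p_1 = 5, q_1 = 6, a_2 = 13, b_2 = 7, c_2 = 14, a_3 = 9, b_3 = 5, c_3 = 13, a_4 = 9, b_4 = 4, c_4 = 12, t_4 = 7, a_5 = 4, b_5 = 16, c_5 = 13, t_5 = 6, a_6 = 14, b_6 = 8, c_6 = 5, t_6 = 5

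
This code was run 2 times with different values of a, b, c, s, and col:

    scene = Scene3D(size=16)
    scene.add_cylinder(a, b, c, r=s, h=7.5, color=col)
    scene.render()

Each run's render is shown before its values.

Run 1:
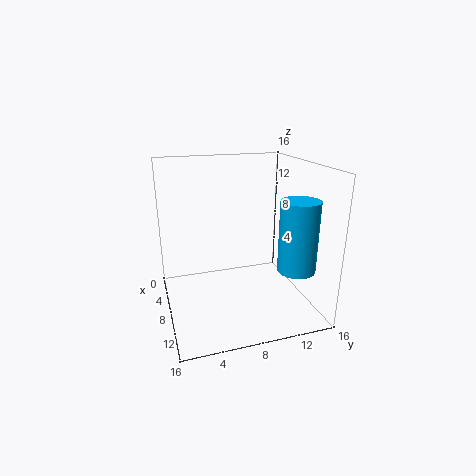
a = 12.5, b = 13, c = 5.5, s = 2, col = 'deepskyblue'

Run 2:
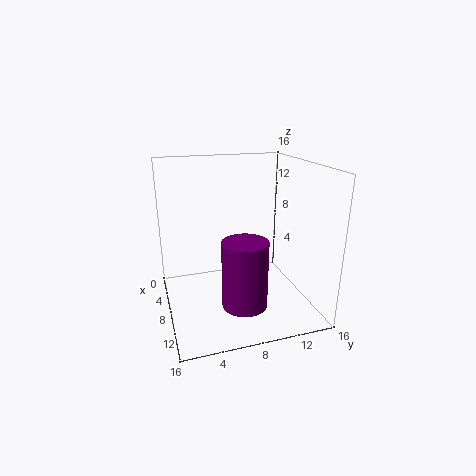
a = 10.5, b = 8, c = 1, s = 2.5, col = 'purple'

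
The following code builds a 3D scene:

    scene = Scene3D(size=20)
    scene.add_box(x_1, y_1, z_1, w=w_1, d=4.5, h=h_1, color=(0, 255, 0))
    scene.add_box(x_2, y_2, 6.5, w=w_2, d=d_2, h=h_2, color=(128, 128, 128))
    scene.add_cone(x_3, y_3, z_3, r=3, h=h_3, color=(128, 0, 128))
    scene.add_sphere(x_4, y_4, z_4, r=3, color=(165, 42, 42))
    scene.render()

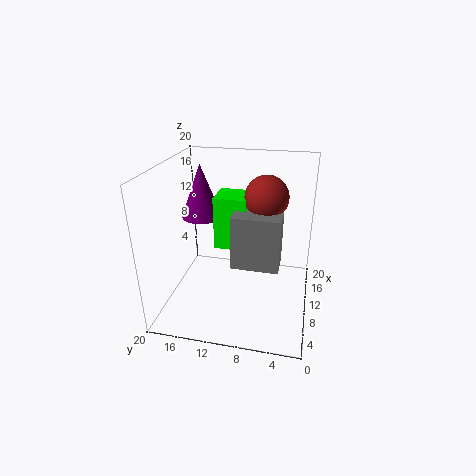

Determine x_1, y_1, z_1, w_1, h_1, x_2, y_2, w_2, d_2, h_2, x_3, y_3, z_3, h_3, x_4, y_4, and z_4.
x_1 = 10; y_1 = 9; z_1 = 8; w_1 = 4.5; h_1 = 7.5; x_2 = 7.5; y_2 = 4; w_2 = 4; d_2 = 6.5; h_2 = 7.5; x_3 = 14; y_3 = 16.5; z_3 = 11; h_3 = 8; x_4 = 12; y_4 = 6.5; z_4 = 15.5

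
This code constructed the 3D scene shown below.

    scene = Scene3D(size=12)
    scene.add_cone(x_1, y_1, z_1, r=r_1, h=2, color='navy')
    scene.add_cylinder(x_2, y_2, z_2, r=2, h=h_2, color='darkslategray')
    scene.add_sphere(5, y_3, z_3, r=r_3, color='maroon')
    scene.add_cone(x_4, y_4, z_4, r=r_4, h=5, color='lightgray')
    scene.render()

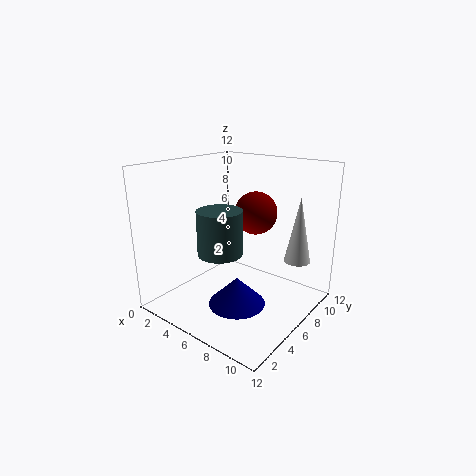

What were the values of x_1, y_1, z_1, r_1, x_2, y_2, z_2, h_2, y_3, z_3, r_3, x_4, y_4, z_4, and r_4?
x_1 = 9, y_1 = 2, z_1 = 3, r_1 = 2, x_2 = 4, y_2 = 6, z_2 = 4, h_2 = 4, y_3 = 10, z_3 = 7, r_3 = 2, x_4 = 11, y_4 = 7, z_4 = 5, r_4 = 1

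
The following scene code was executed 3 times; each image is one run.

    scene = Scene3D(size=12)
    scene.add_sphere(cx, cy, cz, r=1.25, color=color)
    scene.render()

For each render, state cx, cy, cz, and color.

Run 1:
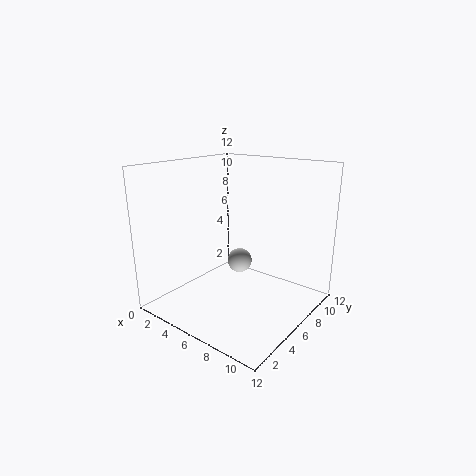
cx = 2.75; cy = 10.5; cz = 1.5; color = 'lightgray'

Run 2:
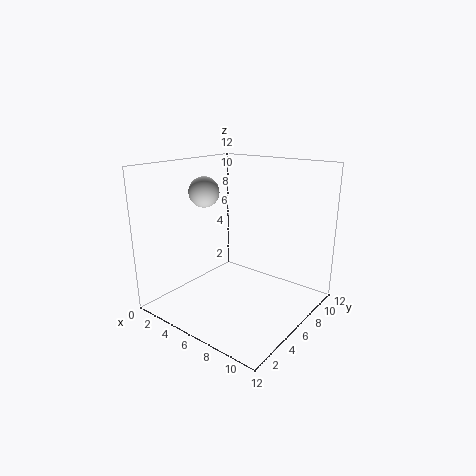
cx = 3.5; cy = 4.75; cz = 9.75; color = 'lightgray'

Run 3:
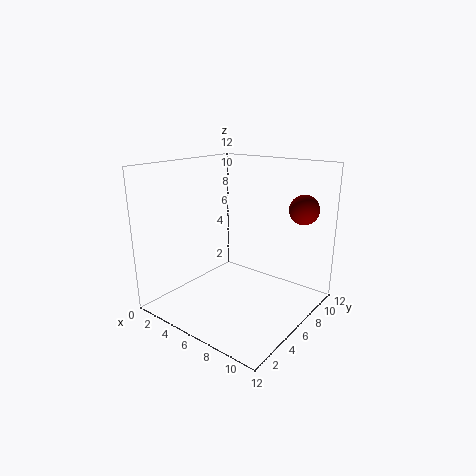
cx = 10; cy = 9.75; cz = 8.25; color = 'maroon'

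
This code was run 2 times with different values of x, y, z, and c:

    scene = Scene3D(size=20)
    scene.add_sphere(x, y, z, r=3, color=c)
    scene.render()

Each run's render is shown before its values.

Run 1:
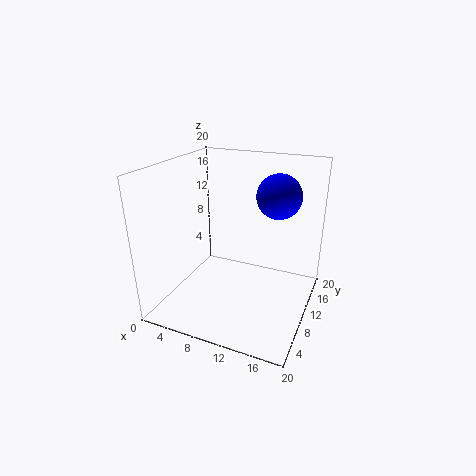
x = 15, y = 12, z = 16, c = 'blue'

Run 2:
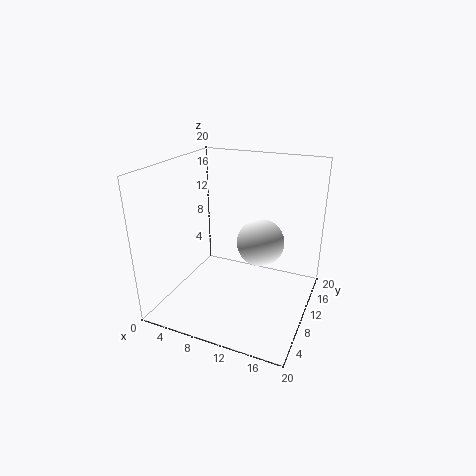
x = 14, y = 8, z = 11, c = 'white'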